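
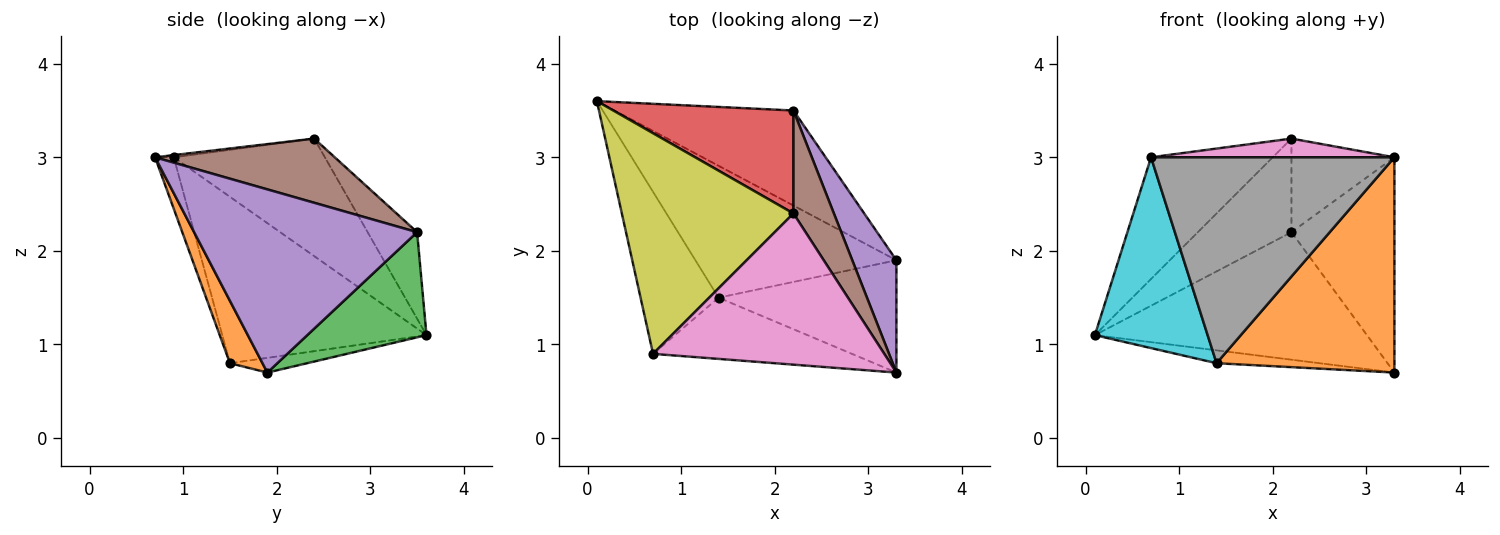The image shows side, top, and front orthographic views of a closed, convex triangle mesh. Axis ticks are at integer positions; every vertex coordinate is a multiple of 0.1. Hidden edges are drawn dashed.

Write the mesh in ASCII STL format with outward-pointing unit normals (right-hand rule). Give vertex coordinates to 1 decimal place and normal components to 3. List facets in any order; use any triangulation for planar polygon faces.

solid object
 facet normal -0.073 0.097 -0.993
  outer loop
   vertex 1.4 1.5 0.8
   vertex 0.1 3.6 1.1
   vertex 3.3 1.9 0.7
  endloop
 endfacet
 facet normal 0.160 -0.875 -0.457
  outer loop
   vertex 1.4 1.5 0.8
   vertex 3.3 1.9 0.7
   vertex 3.3 0.7 3.0
  endloop
 endfacet
 facet normal 0.331 0.756 -0.564
  outer loop
   vertex 2.2 3.5 2.2
   vertex 3.3 1.9 0.7
   vertex 0.1 3.6 1.1
  endloop
 endfacet
 facet normal -0.335 0.634 0.697
  outer loop
   vertex 2.2 3.5 2.2
   vertex 0.1 3.6 1.1
   vertex 2.2 2.4 3.2
  endloop
 endfacet
 facet normal 0.887 0.409 0.214
  outer loop
   vertex 2.2 3.5 2.2
   vertex 3.3 0.7 3.0
   vertex 3.3 1.9 0.7
  endloop
 endfacet
 facet normal 0.761 0.436 0.480
  outer loop
   vertex 2.2 3.5 2.2
   vertex 2.2 2.4 3.2
   vertex 3.3 0.7 3.0
  endloop
 endfacet
 facet normal -0.009 -0.123 0.992
  outer loop
   vertex 0.7 0.9 3.0
   vertex 3.3 0.7 3.0
   vertex 2.2 2.4 3.2
  endloop
 endfacet
 facet normal -0.074 -0.956 -0.284
  outer loop
   vertex 0.7 0.9 3.0
   vertex 1.4 1.5 0.8
   vertex 3.3 0.7 3.0
  endloop
 endfacet
 facet normal -0.514 0.414 0.751
  outer loop
   vertex 0.7 0.9 3.0
   vertex 2.2 2.4 3.2
   vertex 0.1 3.6 1.1
  endloop
 endfacet
 facet normal -0.810 -0.447 -0.380
  outer loop
   vertex 0.7 0.9 3.0
   vertex 0.1 3.6 1.1
   vertex 1.4 1.5 0.8
  endloop
 endfacet
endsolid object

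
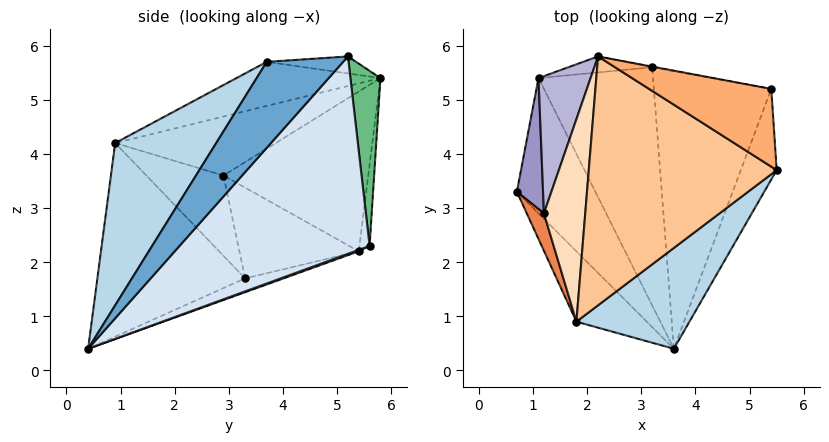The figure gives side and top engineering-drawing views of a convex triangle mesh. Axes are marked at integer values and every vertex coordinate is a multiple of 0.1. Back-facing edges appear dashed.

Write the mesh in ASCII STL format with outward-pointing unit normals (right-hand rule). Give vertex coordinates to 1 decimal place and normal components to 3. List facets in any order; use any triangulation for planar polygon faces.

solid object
 facet normal 0.919 0.087 -0.384
  outer loop
   vertex 5.4 5.2 5.8
   vertex 5.5 3.7 5.7
   vertex 3.6 0.4 0.4
  endloop
 endfacet
 facet normal -0.739 -0.618 -0.269
  outer loop
   vertex 1.8 0.9 4.2
   vertex 0.7 3.3 1.7
   vertex 3.6 0.4 0.4
  endloop
 endfacet
 facet normal 0.479 -0.812 0.334
  outer loop
   vertex 1.8 0.9 4.2
   vertex 3.6 0.4 0.4
   vertex 5.5 3.7 5.7
  endloop
 endfacet
 facet normal 0.833 0.245 -0.496
  outer loop
   vertex 3.2 5.6 2.3
   vertex 5.4 5.2 5.8
   vertex 3.6 0.4 0.4
  endloop
 endfacet
 facet normal -0.953 -0.225 0.203
  outer loop
   vertex 1.2 2.9 3.6
   vertex 0.7 3.3 1.7
   vertex 1.8 0.9 4.2
  endloop
 endfacet
 facet normal -0.138 -0.075 0.988
  outer loop
   vertex 2.2 5.8 5.4
   vertex 5.5 3.7 5.7
   vertex 5.4 5.2 5.8
  endloop
 endfacet
 facet normal -0.223 -0.215 0.951
  outer loop
   vertex 2.2 5.8 5.4
   vertex 1.8 0.9 4.2
   vertex 5.5 3.7 5.7
  endloop
 endfacet
 facet normal -0.817 -0.073 0.572
  outer loop
   vertex 2.2 5.8 5.4
   vertex 1.2 2.9 3.6
   vertex 1.8 0.9 4.2
  endloop
 endfacet
 facet normal 0.185 0.983 -0.004
  outer loop
   vertex 2.2 5.8 5.4
   vertex 5.4 5.2 5.8
   vertex 3.2 5.6 2.3
  endloop
 endfacet
 facet normal -0.168 0.258 -0.951
  outer loop
   vertex 1.1 5.4 2.2
   vertex 3.6 0.4 0.4
   vertex 0.7 3.3 1.7
  endloop
 endfacet
 facet normal 0.012 0.344 -0.939
  outer loop
   vertex 1.1 5.4 2.2
   vertex 3.2 5.6 2.3
   vertex 3.6 0.4 0.4
  endloop
 endfacet
 facet normal -0.090 0.992 -0.093
  outer loop
   vertex 1.1 5.4 2.2
   vertex 2.2 5.8 5.4
   vertex 3.2 5.6 2.3
  endloop
 endfacet
 facet normal -0.954 0.116 0.276
  outer loop
   vertex 1.1 5.4 2.2
   vertex 0.7 3.3 1.7
   vertex 1.2 2.9 3.6
  endloop
 endfacet
 facet normal -0.942 0.134 0.307
  outer loop
   vertex 1.1 5.4 2.2
   vertex 1.2 2.9 3.6
   vertex 2.2 5.8 5.4
  endloop
 endfacet
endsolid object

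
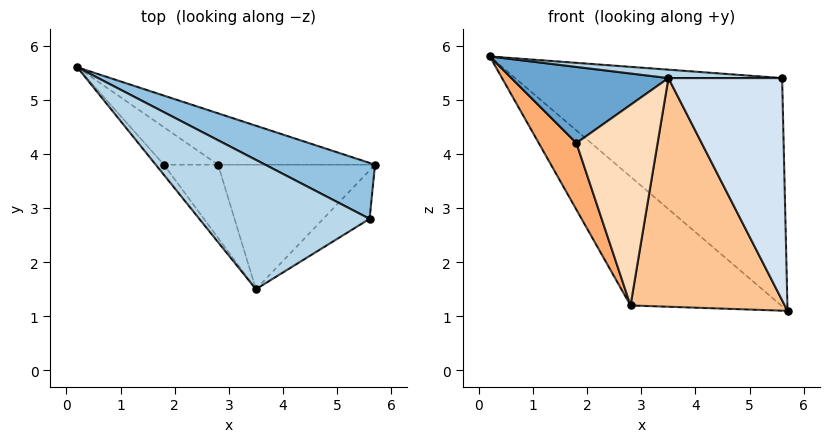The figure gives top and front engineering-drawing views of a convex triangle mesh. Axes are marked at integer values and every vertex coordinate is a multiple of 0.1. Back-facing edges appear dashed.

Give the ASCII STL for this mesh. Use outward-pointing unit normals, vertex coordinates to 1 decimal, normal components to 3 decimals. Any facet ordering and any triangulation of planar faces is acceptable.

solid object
 facet normal -0.780 -0.620 -0.083
  outer loop
   vertex 1.8 3.8 4.2
   vertex 3.5 1.5 5.4
   vertex 0.2 5.6 5.8
  endloop
 endfacet
 facet normal 0.462 0.861 0.211
  outer loop
   vertex 5.6 2.8 5.4
   vertex 5.7 3.8 1.1
   vertex 0.2 5.6 5.8
  endloop
 endfacet
 facet normal 0.040 -0.065 0.997
  outer loop
   vertex 5.6 2.8 5.4
   vertex 0.2 5.6 5.8
   vertex 3.5 1.5 5.4
  endloop
 endfacet
 facet normal 0.518 -0.836 -0.182
  outer loop
   vertex 5.6 2.8 5.4
   vertex 3.5 1.5 5.4
   vertex 5.7 3.8 1.1
  endloop
 endfacet
 facet normal -0.013 0.929 -0.371
  outer loop
   vertex 2.8 3.8 1.2
   vertex 0.2 5.6 5.8
   vertex 5.7 3.8 1.1
  endloop
 endfacet
 facet normal -0.827 -0.490 -0.276
  outer loop
   vertex 2.8 3.8 1.2
   vertex 1.8 3.8 4.2
   vertex 0.2 5.6 5.8
  endloop
 endfacet
 facet normal -0.016 -0.878 -0.478
  outer loop
   vertex 2.8 3.8 1.2
   vertex 5.7 3.8 1.1
   vertex 3.5 1.5 5.4
  endloop
 endfacet
 facet normal -0.717 -0.655 -0.239
  outer loop
   vertex 2.8 3.8 1.2
   vertex 3.5 1.5 5.4
   vertex 1.8 3.8 4.2
  endloop
 endfacet
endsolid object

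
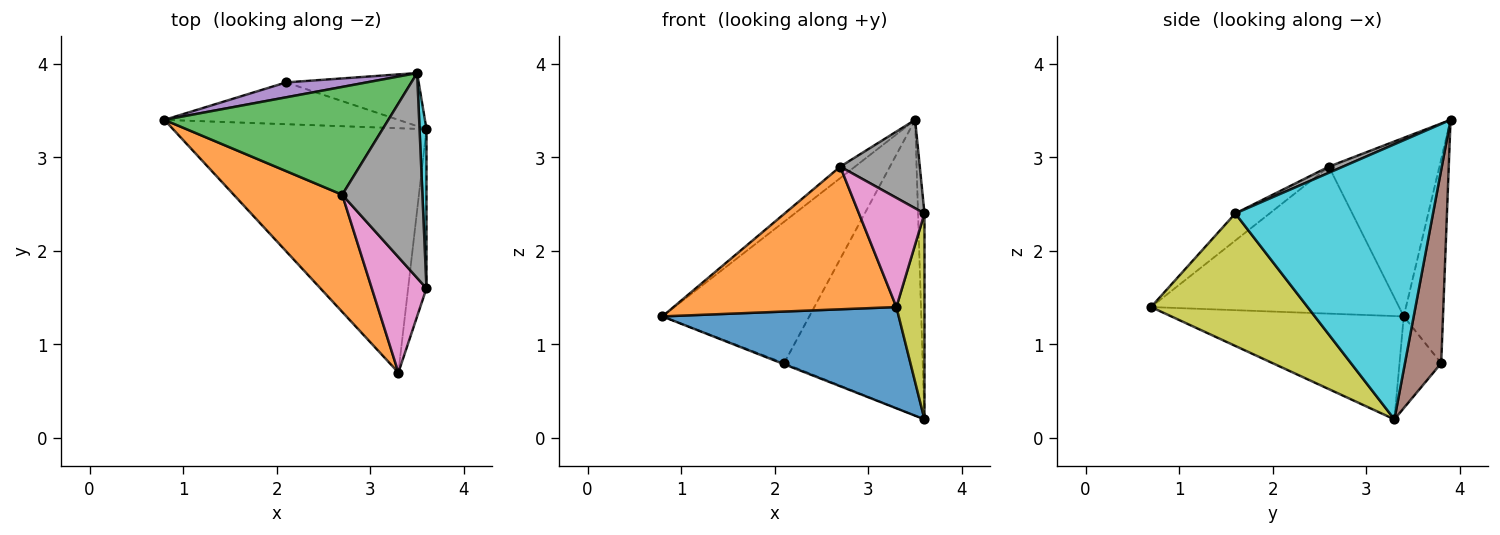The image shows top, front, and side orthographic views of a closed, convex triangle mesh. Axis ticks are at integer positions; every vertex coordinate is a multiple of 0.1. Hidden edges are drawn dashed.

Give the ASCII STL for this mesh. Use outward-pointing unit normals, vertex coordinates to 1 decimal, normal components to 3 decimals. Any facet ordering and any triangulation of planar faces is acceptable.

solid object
 facet normal -0.352 -0.358 -0.865
  outer loop
   vertex 3.3 0.7 1.4
   vertex 0.8 3.4 1.3
   vertex 3.6 3.3 0.2
  endloop
 endfacet
 facet normal -0.652 -0.586 0.481
  outer loop
   vertex 2.7 2.6 2.9
   vertex 0.8 3.4 1.3
   vertex 3.3 0.7 1.4
  endloop
 endfacet
 facet normal -0.621 0.083 0.779
  outer loop
   vertex 2.7 2.6 2.9
   vertex 3.5 3.9 3.4
   vertex 0.8 3.4 1.3
  endloop
 endfacet
 facet normal -0.365 0.022 -0.931
  outer loop
   vertex 2.1 3.8 0.8
   vertex 3.6 3.3 0.2
   vertex 0.8 3.4 1.3
  endloop
 endfacet
 facet normal -0.257 0.961 0.101
  outer loop
   vertex 2.1 3.8 0.8
   vertex 0.8 3.4 1.3
   vertex 3.5 3.9 3.4
  endloop
 endfacet
 facet normal 0.249 0.953 -0.171
  outer loop
   vertex 2.1 3.8 0.8
   vertex 3.5 3.9 3.4
   vertex 3.6 3.3 0.2
  endloop
 endfacet
 facet normal -0.339 -0.647 0.684
  outer loop
   vertex 3.6 1.6 2.4
   vertex 2.7 2.6 2.9
   vertex 3.3 0.7 1.4
  endloop
 endfacet
 facet normal 0.070 -0.395 0.916
  outer loop
   vertex 3.6 1.6 2.4
   vertex 3.5 3.9 3.4
   vertex 2.7 2.6 2.9
  endloop
 endfacet
 facet normal 0.975 -0.175 -0.135
  outer loop
   vertex 3.6 1.6 2.4
   vertex 3.3 0.7 1.4
   vertex 3.6 3.3 0.2
  endloop
 endfacet
 facet normal 0.999 0.033 0.025
  outer loop
   vertex 3.6 1.6 2.4
   vertex 3.6 3.3 0.2
   vertex 3.5 3.9 3.4
  endloop
 endfacet
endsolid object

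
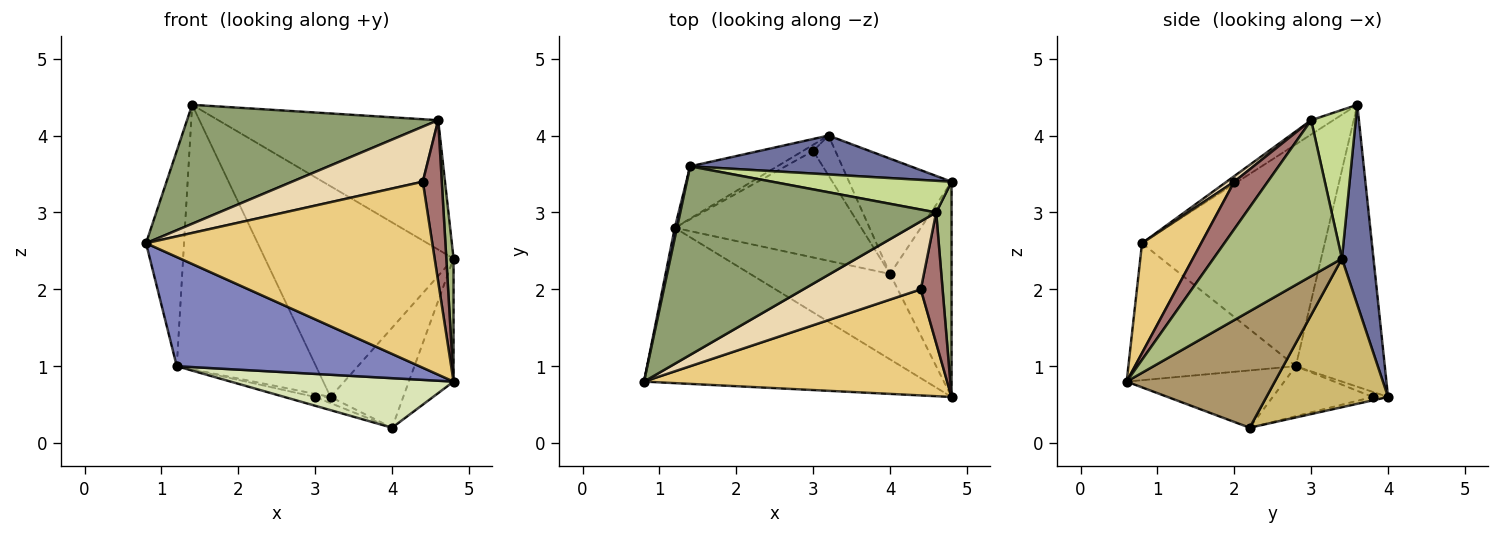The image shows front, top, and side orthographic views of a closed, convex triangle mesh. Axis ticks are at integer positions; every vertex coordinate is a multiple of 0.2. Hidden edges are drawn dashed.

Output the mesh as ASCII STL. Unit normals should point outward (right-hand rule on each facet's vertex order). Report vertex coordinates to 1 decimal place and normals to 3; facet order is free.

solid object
 facet normal 0.162 0.970 0.179
  outer loop
   vertex 4.8 3.4 2.4
   vertex 3.2 4.0 0.6
   vertex 1.4 3.6 4.4
  endloop
 endfacet
 facet normal -0.369 -0.535 -0.760
  outer loop
   vertex 1.2 2.8 1.0
   vertex 4.8 0.6 0.8
   vertex 0.8 0.8 2.6
  endloop
 endfacet
 facet normal -0.979 0.204 0.010
  outer loop
   vertex 1.2 2.8 1.0
   vertex 0.8 0.8 2.6
   vertex 1.4 3.6 4.4
  endloop
 endfacet
 facet normal -0.531 0.831 -0.164
  outer loop
   vertex 1.2 2.8 1.0
   vertex 1.4 3.6 4.4
   vertex 3.2 4.0 0.6
  endloop
 endfacet
 facet normal -0.047 -0.533 0.845
  outer loop
   vertex 4.6 3.0 4.2
   vertex 1.4 3.6 4.4
   vertex 0.8 0.8 2.6
  endloop
 endfacet
 facet normal 0.994 -0.056 0.098
  outer loop
   vertex 4.6 3.0 4.2
   vertex 4.8 0.6 0.8
   vertex 4.8 3.4 2.4
  endloop
 endfacet
 facet normal 0.193 0.953 0.233
  outer loop
   vertex 4.6 3.0 4.2
   vertex 4.8 3.4 2.4
   vertex 1.4 3.6 4.4
  endloop
 endfacet
 facet normal -0.334 -0.473 -0.815
  outer loop
   vertex 4.0 2.2 0.2
   vertex 4.8 0.6 0.8
   vertex 1.2 2.8 1.0
  endloop
 endfacet
 facet normal 0.854 0.258 -0.451
  outer loop
   vertex 4.0 2.2 0.2
   vertex 4.8 3.4 2.4
   vertex 4.8 0.6 0.8
  endloop
 endfacet
 facet normal 0.739 0.441 -0.509
  outer loop
   vertex 4.0 2.2 0.2
   vertex 3.2 4.0 0.6
   vertex 4.8 3.4 2.4
  endloop
 endfacet
 facet normal 0.177 -0.855 0.488
  outer loop
   vertex 4.4 2.0 3.4
   vertex 0.8 0.8 2.6
   vertex 4.8 0.6 0.8
  endloop
 endfacet
 facet normal 0.037 -0.629 0.777
  outer loop
   vertex 4.4 2.0 3.4
   vertex 4.6 3.0 4.2
   vertex 0.8 0.8 2.6
  endloop
 endfacet
 facet normal 0.808 -0.458 0.371
  outer loop
   vertex 4.4 2.0 3.4
   vertex 4.8 0.6 0.8
   vertex 4.6 3.0 4.2
  endloop
 endfacet
 facet normal -0.408 0.408 -0.816
  outer loop
   vertex 3.0 3.8 0.6
   vertex 1.2 2.8 1.0
   vertex 3.2 4.0 0.6
  endloop
 endfacet
 facet normal -0.150 0.150 -0.977
  outer loop
   vertex 3.0 3.8 0.6
   vertex 3.2 4.0 0.6
   vertex 4.0 2.2 0.2
  endloop
 endfacet
 facet normal -0.258 0.079 -0.963
  outer loop
   vertex 3.0 3.8 0.6
   vertex 4.0 2.2 0.2
   vertex 1.2 2.8 1.0
  endloop
 endfacet
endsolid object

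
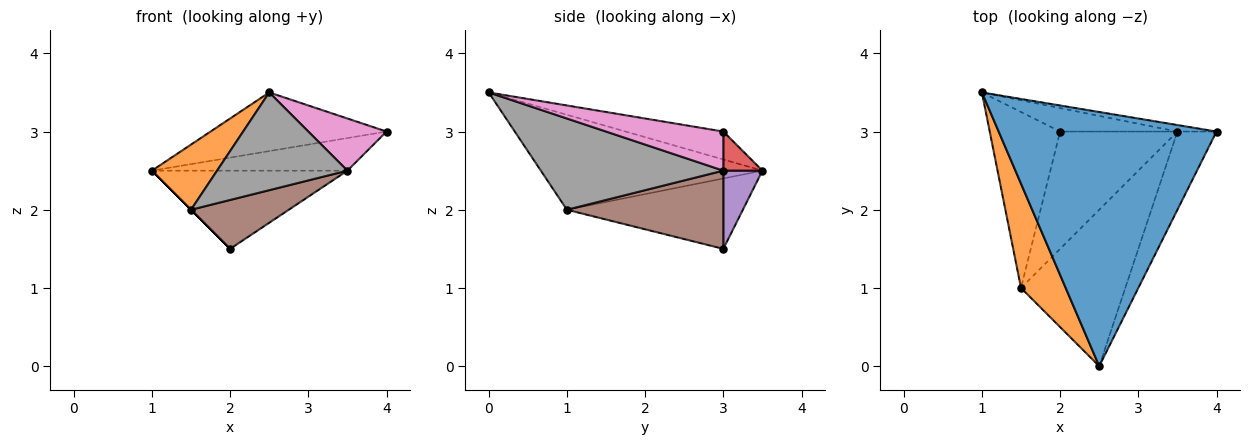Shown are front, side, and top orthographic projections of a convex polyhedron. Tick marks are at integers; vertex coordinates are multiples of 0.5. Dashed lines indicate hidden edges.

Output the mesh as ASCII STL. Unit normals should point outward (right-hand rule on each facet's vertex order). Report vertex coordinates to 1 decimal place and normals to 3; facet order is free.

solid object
 facet normal -0.124 0.223 0.967
  outer loop
   vertex 2.5 0.0 3.5
   vertex 4.0 3.0 3.0
   vertex 1.0 3.5 2.5
  endloop
 endfacet
 facet normal -0.874 -0.257 0.411
  outer loop
   vertex 1.5 1.0 2.0
   vertex 2.5 0.0 3.5
   vertex 1.0 3.5 2.5
  endloop
 endfacet
 facet normal -0.707 0.000 -0.707
  outer loop
   vertex 1.5 1.0 2.0
   vertex 1.0 3.5 2.5
   vertex 2.0 3.0 1.5
  endloop
 endfacet
 facet normal 0.192 0.962 -0.192
  outer loop
   vertex 3.5 3.0 2.5
   vertex 1.0 3.5 2.5
   vertex 4.0 3.0 3.0
  endloop
 endfacet
 facet normal 0.188 0.941 -0.282
  outer loop
   vertex 3.5 3.0 2.5
   vertex 2.0 3.0 1.5
   vertex 1.0 3.5 2.5
  endloop
 endfacet
 facet normal 0.524 -0.328 -0.786
  outer loop
   vertex 3.5 3.0 2.5
   vertex 1.5 1.0 2.0
   vertex 2.0 3.0 1.5
  endloop
 endfacet
 facet normal 0.640 -0.426 -0.640
  outer loop
   vertex 3.5 3.0 2.5
   vertex 4.0 3.0 3.0
   vertex 2.5 0.0 3.5
  endloop
 endfacet
 facet normal 0.596 -0.426 -0.681
  outer loop
   vertex 3.5 3.0 2.5
   vertex 2.5 0.0 3.5
   vertex 1.5 1.0 2.0
  endloop
 endfacet
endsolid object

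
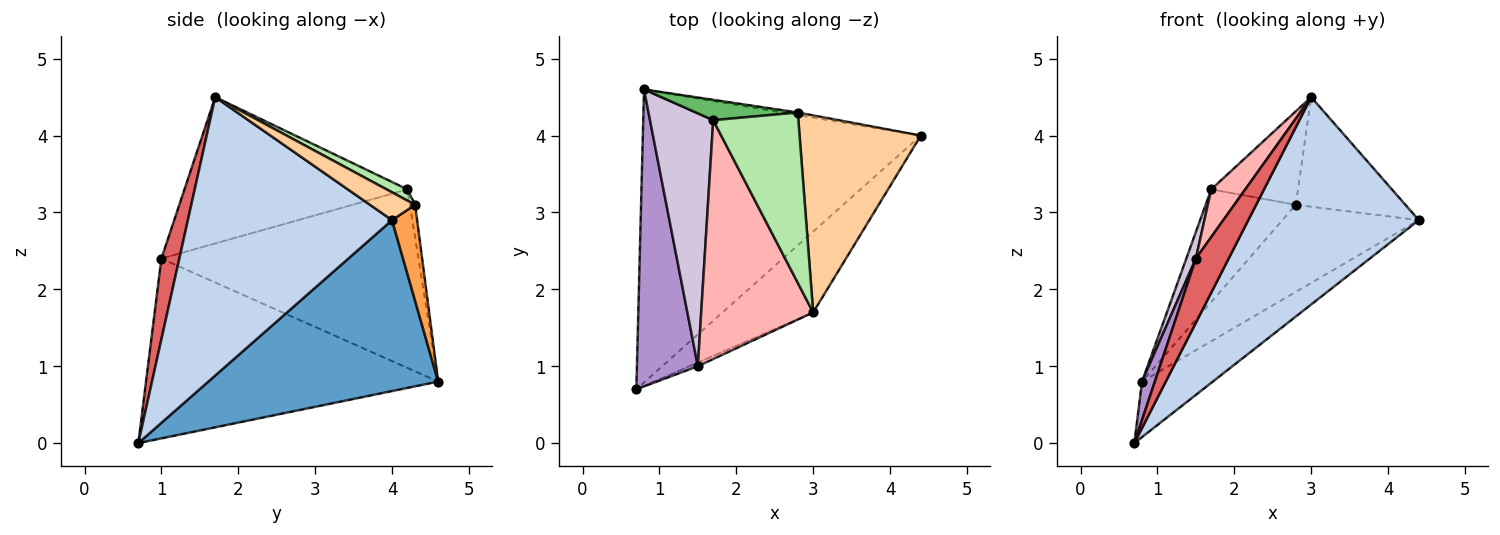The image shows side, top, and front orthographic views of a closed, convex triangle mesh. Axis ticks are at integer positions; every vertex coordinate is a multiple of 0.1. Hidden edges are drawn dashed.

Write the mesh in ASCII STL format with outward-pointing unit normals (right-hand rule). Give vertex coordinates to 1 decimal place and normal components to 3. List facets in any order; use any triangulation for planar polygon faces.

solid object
 facet normal 0.517 0.159 -0.841
  outer loop
   vertex 0.8 4.6 0.8
   vertex 4.4 4.0 2.9
   vertex 0.7 0.7 0.0
  endloop
 endfacet
 facet normal 0.745 -0.622 -0.242
  outer loop
   vertex 3.0 1.7 4.5
   vertex 0.7 0.7 0.0
   vertex 4.4 4.0 2.9
  endloop
 endfacet
 facet normal 0.181 0.983 -0.029
  outer loop
   vertex 2.8 4.3 3.1
   vertex 4.4 4.0 2.9
   vertex 0.8 4.6 0.8
  endloop
 endfacet
 facet normal 0.196 0.477 0.857
  outer loop
   vertex 2.8 4.3 3.1
   vertex 3.0 1.7 4.5
   vertex 4.4 4.0 2.9
  endloop
 endfacet
 facet normal -0.057 0.982 0.178
  outer loop
   vertex 1.7 4.2 3.3
   vertex 2.8 4.3 3.1
   vertex 0.8 4.6 0.8
  endloop
 endfacet
 facet normal 0.115 0.478 0.871
  outer loop
   vertex 1.7 4.2 3.3
   vertex 3.0 1.7 4.5
   vertex 2.8 4.3 3.1
  endloop
 endfacet
 facet normal 0.479 -0.876 -0.050
  outer loop
   vertex 1.5 1.0 2.4
   vertex 0.7 0.7 0.0
   vertex 3.0 1.7 4.5
  endloop
 endfacet
 facet normal -0.788 -0.120 0.603
  outer loop
   vertex 1.5 1.0 2.4
   vertex 3.0 1.7 4.5
   vertex 1.7 4.2 3.3
  endloop
 endfacet
 facet normal -0.946 -0.042 0.321
  outer loop
   vertex 1.5 1.0 2.4
   vertex 0.8 4.6 0.8
   vertex 0.7 0.7 0.0
  endloop
 endfacet
 facet normal -0.942 -0.035 0.334
  outer loop
   vertex 1.5 1.0 2.4
   vertex 1.7 4.2 3.3
   vertex 0.8 4.6 0.8
  endloop
 endfacet
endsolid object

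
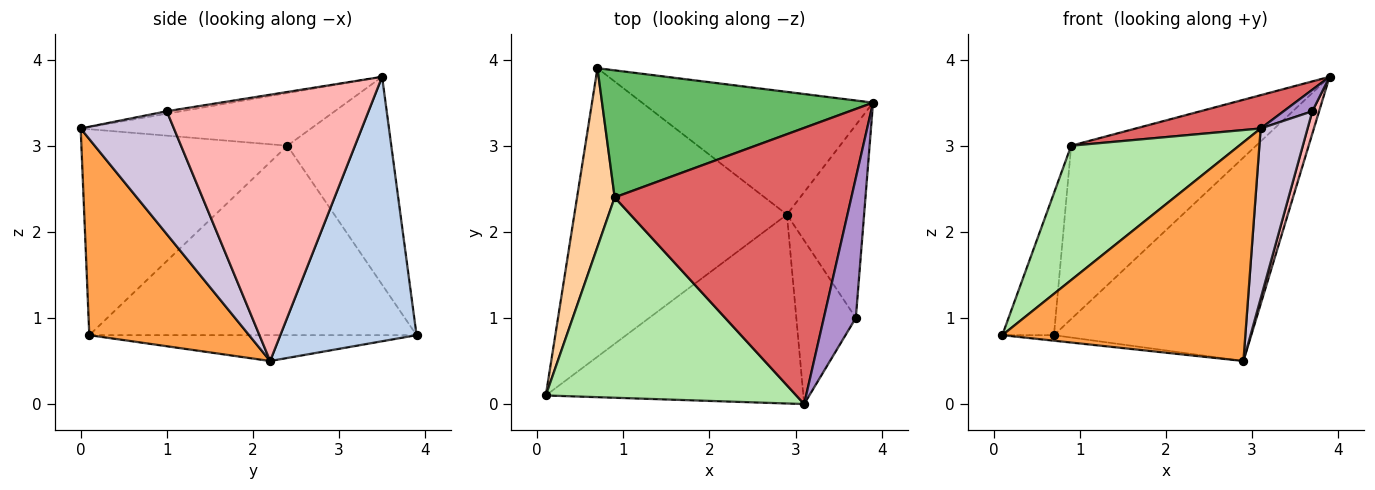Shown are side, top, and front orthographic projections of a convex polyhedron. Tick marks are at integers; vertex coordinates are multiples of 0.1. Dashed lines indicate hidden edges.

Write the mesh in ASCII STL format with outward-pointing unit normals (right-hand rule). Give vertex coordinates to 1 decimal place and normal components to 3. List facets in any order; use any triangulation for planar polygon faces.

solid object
 facet normal -0.121 0.019 -0.993
  outer loop
   vertex 2.9 2.2 0.5
   vertex 0.1 0.1 0.8
   vertex 0.7 3.9 0.8
  endloop
 endfacet
 facet normal 0.509 0.737 -0.445
  outer loop
   vertex 2.9 2.2 0.5
   vertex 0.7 3.9 0.8
   vertex 3.9 3.5 3.8
  endloop
 endfacet
 facet normal 0.446 -0.678 -0.585
  outer loop
   vertex 3.1 0.0 3.2
   vertex 0.1 0.1 0.8
   vertex 2.9 2.2 0.5
  endloop
 endfacet
 facet normal -0.969 0.153 0.192
  outer loop
   vertex 0.9 2.4 3.0
   vertex 0.7 3.9 0.8
   vertex 0.1 0.1 0.8
  endloop
 endfacet
 facet normal -0.413 0.735 0.538
  outer loop
   vertex 0.9 2.4 3.0
   vertex 3.9 3.5 3.8
   vertex 0.7 3.9 0.8
  endloop
 endfacet
 facet normal -0.564 -0.460 0.686
  outer loop
   vertex 0.9 2.4 3.0
   vertex 0.1 0.1 0.8
   vertex 3.1 0.0 3.2
  endloop
 endfacet
 facet normal -0.216 -0.117 0.969
  outer loop
   vertex 0.9 2.4 3.0
   vertex 3.1 0.0 3.2
   vertex 3.9 3.5 3.8
  endloop
 endfacet
 facet normal 0.960 -0.032 -0.278
  outer loop
   vertex 3.7 1.0 3.4
   vertex 2.9 2.2 0.5
   vertex 3.9 3.5 3.8
  endloop
 endfacet
 facet normal -0.076 -0.152 0.986
  outer loop
   vertex 3.7 1.0 3.4
   vertex 3.9 3.5 3.8
   vertex 3.1 0.0 3.2
  endloop
 endfacet
 facet normal 0.820 -0.413 -0.397
  outer loop
   vertex 3.7 1.0 3.4
   vertex 3.1 0.0 3.2
   vertex 2.9 2.2 0.5
  endloop
 endfacet
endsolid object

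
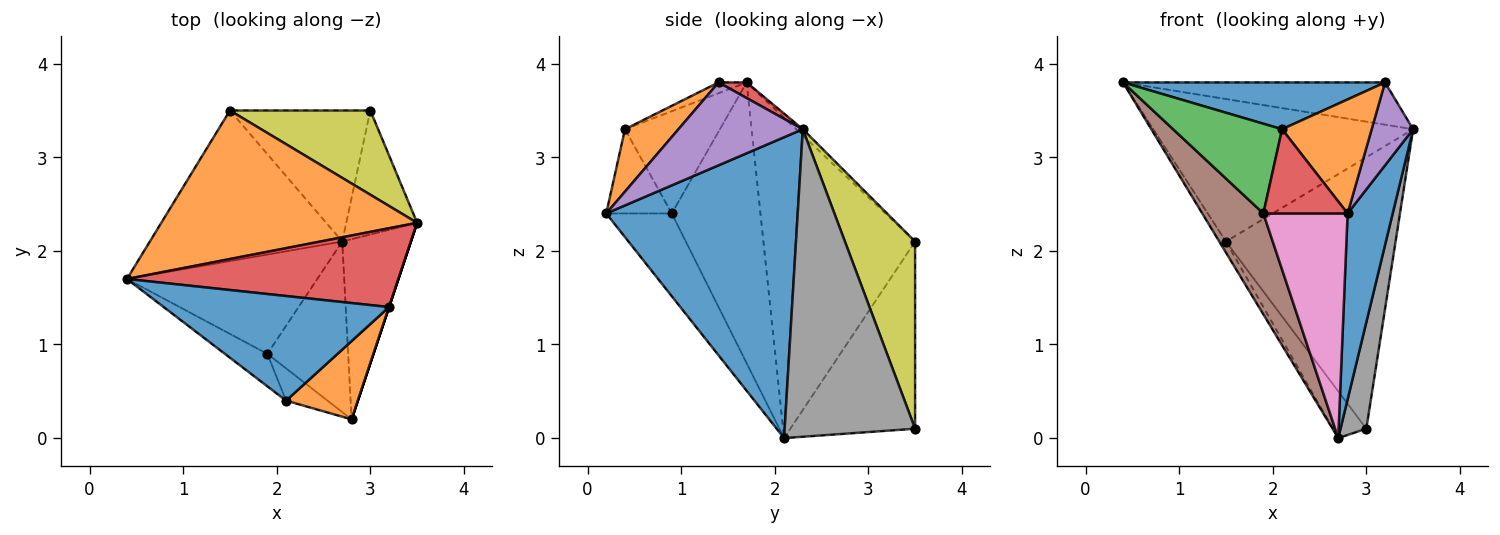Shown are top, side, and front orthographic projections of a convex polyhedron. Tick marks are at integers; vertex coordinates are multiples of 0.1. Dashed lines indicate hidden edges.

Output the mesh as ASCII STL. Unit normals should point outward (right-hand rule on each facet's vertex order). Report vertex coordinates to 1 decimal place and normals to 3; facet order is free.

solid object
 facet normal 0.950 -0.224 -0.217
  outer loop
   vertex 2.7 2.1 0.0
   vertex 3.5 2.3 3.3
   vertex 2.8 0.2 2.4
  endloop
 endfacet
 facet normal -0.018 0.692 0.722
  outer loop
   vertex 1.5 3.5 2.1
   vertex 0.4 1.7 3.8
   vertex 3.5 2.3 3.3
  endloop
 endfacet
 facet normal -0.857 0.038 -0.515
  outer loop
   vertex 1.5 3.5 2.1
   vertex 2.7 2.1 0.0
   vertex 0.4 1.7 3.8
  endloop
 endfacet
 facet normal 0.051 0.472 0.880
  outer loop
   vertex 3.2 1.4 3.8
   vertex 3.5 2.3 3.3
   vertex 0.4 1.7 3.8
  endloop
 endfacet
 facet normal 0.949 -0.316 0.000
  outer loop
   vertex 3.2 1.4 3.8
   vertex 2.8 0.2 2.4
   vertex 3.5 2.3 3.3
  endloop
 endfacet
 facet normal -0.719 -0.495 -0.487
  outer loop
   vertex 1.9 0.9 2.4
   vertex 0.4 1.7 3.8
   vertex 2.7 2.1 0.0
  endloop
 endfacet
 facet normal -0.527 -0.677 -0.514
  outer loop
   vertex 1.9 0.9 2.4
   vertex 2.7 2.1 0.0
   vertex 2.8 0.2 2.4
  endloop
 endfacet
 facet normal 0.957 -0.189 -0.220
  outer loop
   vertex 3.0 3.5 0.1
   vertex 3.5 2.3 3.3
   vertex 2.7 2.1 0.0
  endloop
 endfacet
 facet normal 0.368 0.888 0.276
  outer loop
   vertex 3.0 3.5 0.1
   vertex 1.5 3.5 2.1
   vertex 3.5 2.3 3.3
  endloop
 endfacet
 facet normal -0.782 0.210 -0.587
  outer loop
   vertex 3.0 3.5 0.1
   vertex 2.7 2.1 0.0
   vertex 1.5 3.5 2.1
  endloop
 endfacet
 facet normal -0.044 -0.408 0.912
  outer loop
   vertex 2.1 0.4 3.3
   vertex 3.2 1.4 3.8
   vertex 0.4 1.7 3.8
  endloop
 endfacet
 facet normal 0.442 -0.740 0.508
  outer loop
   vertex 2.1 0.4 3.3
   vertex 2.8 0.2 2.4
   vertex 3.2 1.4 3.8
  endloop
 endfacet
 facet normal -0.634 -0.727 -0.263
  outer loop
   vertex 2.1 0.4 3.3
   vertex 0.4 1.7 3.8
   vertex 1.9 0.9 2.4
  endloop
 endfacet
 facet normal -0.588 -0.756 -0.289
  outer loop
   vertex 2.1 0.4 3.3
   vertex 1.9 0.9 2.4
   vertex 2.8 0.2 2.4
  endloop
 endfacet
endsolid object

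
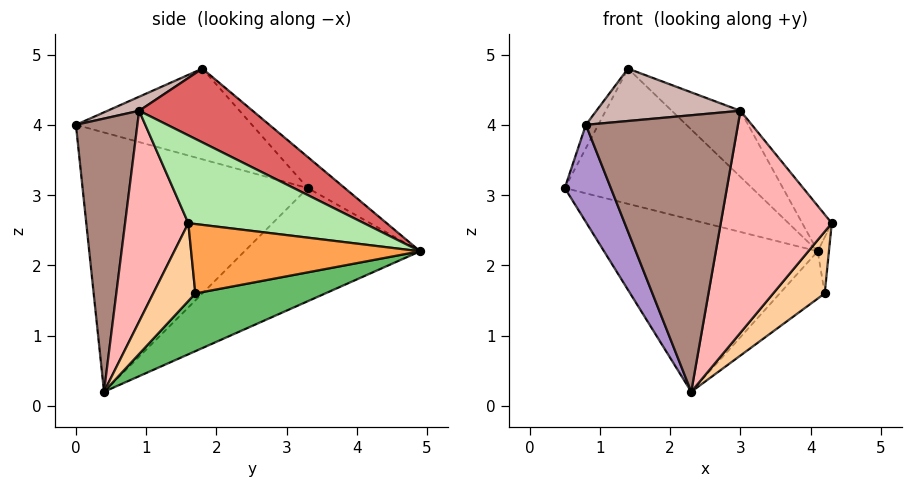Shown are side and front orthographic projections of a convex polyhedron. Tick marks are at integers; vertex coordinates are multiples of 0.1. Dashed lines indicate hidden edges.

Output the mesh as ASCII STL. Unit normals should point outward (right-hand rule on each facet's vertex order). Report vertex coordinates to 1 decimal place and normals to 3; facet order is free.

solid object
 facet normal -0.413 0.503 -0.759
  outer loop
   vertex 2.3 0.4 0.2
   vertex 0.5 3.3 3.1
   vertex 4.1 4.9 2.2
  endloop
 endfacet
 facet normal -0.139 0.705 0.696
  outer loop
   vertex 1.4 1.8 4.8
   vertex 4.1 4.9 2.2
   vertex 0.5 3.3 3.1
  endloop
 endfacet
 facet normal 0.994 0.049 -0.095
  outer loop
   vertex 4.2 1.7 1.6
   vertex 4.1 4.9 2.2
   vertex 4.3 1.6 2.6
  endloop
 endfacet
 facet normal 0.627 -0.766 -0.139
  outer loop
   vertex 4.2 1.7 1.6
   vertex 4.3 1.6 2.6
   vertex 2.3 0.4 0.2
  endloop
 endfacet
 facet normal 0.504 0.174 -0.846
  outer loop
   vertex 4.2 1.7 1.6
   vertex 2.3 0.4 0.2
   vertex 4.1 4.9 2.2
  endloop
 endfacet
 facet normal 0.743 0.125 0.658
  outer loop
   vertex 3.0 0.9 4.2
   vertex 4.3 1.6 2.6
   vertex 4.1 4.9 2.2
  endloop
 endfacet
 facet normal 0.473 0.286 0.833
  outer loop
   vertex 3.0 0.9 4.2
   vertex 4.1 4.9 2.2
   vertex 1.4 1.8 4.8
  endloop
 endfacet
 facet normal 0.495 -0.869 0.022
  outer loop
   vertex 3.0 0.9 4.2
   vertex 2.3 0.4 0.2
   vertex 4.3 1.6 2.6
  endloop
 endfacet
 facet normal -0.907 -0.185 -0.378
  outer loop
   vertex 0.8 0.0 4.0
   vertex 0.5 3.3 3.1
   vertex 2.3 0.4 0.2
  endloop
 endfacet
 facet normal -0.859 0.061 0.508
  outer loop
   vertex 0.8 0.0 4.0
   vertex 1.4 1.8 4.8
   vertex 0.5 3.3 3.1
  endloop
 endfacet
 facet normal 0.374 -0.926 0.050
  outer loop
   vertex 0.8 0.0 4.0
   vertex 2.3 0.4 0.2
   vertex 3.0 0.9 4.2
  endloop
 endfacet
 facet normal 0.094 -0.430 0.898
  outer loop
   vertex 0.8 0.0 4.0
   vertex 3.0 0.9 4.2
   vertex 1.4 1.8 4.8
  endloop
 endfacet
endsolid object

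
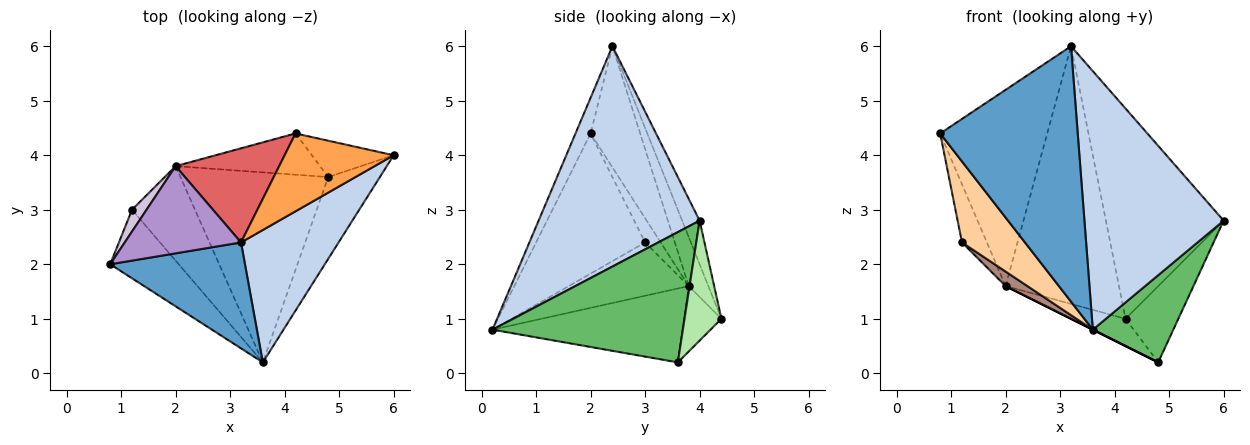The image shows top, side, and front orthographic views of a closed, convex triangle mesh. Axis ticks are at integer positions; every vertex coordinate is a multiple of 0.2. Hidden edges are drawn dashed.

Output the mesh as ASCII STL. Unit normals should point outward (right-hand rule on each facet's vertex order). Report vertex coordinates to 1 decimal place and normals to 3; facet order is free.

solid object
 facet normal -0.101 -0.919 0.381
  outer loop
   vertex 3.2 2.4 6.0
   vertex 0.8 2.0 4.4
   vertex 3.6 0.2 0.8
  endloop
 endfacet
 facet normal 0.717 -0.620 0.318
  outer loop
   vertex 3.2 2.4 6.0
   vertex 3.6 0.2 0.8
   vertex 6.0 4.0 2.8
  endloop
 endfacet
 facet normal -0.138 0.929 0.344
  outer loop
   vertex 3.2 2.4 6.0
   vertex 6.0 4.0 2.8
   vertex 4.2 4.4 1.0
  endloop
 endfacet
 facet normal -0.797 -0.461 -0.390
  outer loop
   vertex 1.2 3.0 2.4
   vertex 3.6 0.2 0.8
   vertex 0.8 2.0 4.4
  endloop
 endfacet
 facet normal 0.865 -0.366 -0.343
  outer loop
   vertex 4.8 3.6 0.2
   vertex 6.0 4.0 2.8
   vertex 3.6 0.2 0.8
  endloop
 endfacet
 facet normal 0.533 0.764 -0.364
  outer loop
   vertex 4.8 3.6 0.2
   vertex 4.2 4.4 1.0
   vertex 6.0 4.0 2.8
  endloop
 endfacet
 facet normal -0.160 0.927 0.339
  outer loop
   vertex 2.0 3.8 1.6
   vertex 3.2 2.4 6.0
   vertex 4.2 4.4 1.0
  endloop
 endfacet
 facet normal -0.353 0.515 -0.781
  outer loop
   vertex 2.0 3.8 1.6
   vertex 4.2 4.4 1.0
   vertex 4.8 3.6 0.2
  endloop
 endfacet
 facet normal -0.390 0.842 0.374
  outer loop
   vertex 2.0 3.8 1.6
   vertex 0.8 2.0 4.4
   vertex 3.2 2.4 6.0
  endloop
 endfacet
 facet normal -0.505 0.808 0.303
  outer loop
   vertex 2.0 3.8 1.6
   vertex 1.2 3.0 2.4
   vertex 0.8 2.0 4.4
  endloop
 endfacet
 facet normal -0.642 -0.117 -0.758
  outer loop
   vertex 2.0 3.8 1.6
   vertex 3.6 0.2 0.8
   vertex 1.2 3.0 2.4
  endloop
 endfacet
 facet normal -0.447 0.000 -0.894
  outer loop
   vertex 2.0 3.8 1.6
   vertex 4.8 3.6 0.2
   vertex 3.6 0.2 0.8
  endloop
 endfacet
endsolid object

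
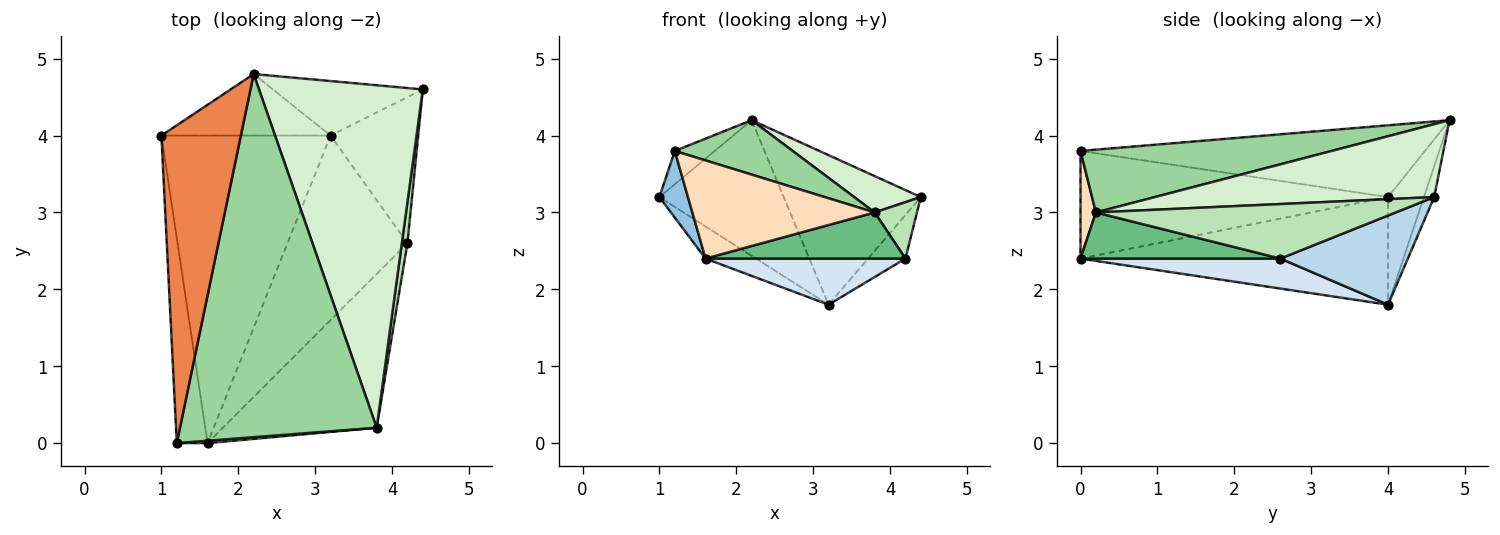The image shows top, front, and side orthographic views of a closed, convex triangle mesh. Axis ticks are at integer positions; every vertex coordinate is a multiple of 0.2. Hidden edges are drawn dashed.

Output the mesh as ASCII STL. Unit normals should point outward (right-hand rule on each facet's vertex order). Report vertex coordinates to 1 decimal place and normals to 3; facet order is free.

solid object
 facet normal -0.535 0.088 -0.840
  outer loop
   vertex 3.2 4.0 1.8
   vertex 1.6 0.0 2.4
   vertex 1.0 4.0 3.2
  endloop
 endfacet
 facet normal -0.958 -0.089 -0.274
  outer loop
   vertex 1.2 0.0 3.8
   vertex 1.0 4.0 3.2
   vertex 1.6 0.0 2.4
  endloop
 endfacet
 facet normal 0.698 0.205 -0.686
  outer loop
   vertex 4.2 2.6 2.4
   vertex 3.2 4.0 1.8
   vertex 4.4 4.6 3.2
  endloop
 endfacet
 facet normal 0.236 -0.236 -0.943
  outer loop
   vertex 4.2 2.6 2.4
   vertex 1.6 0.0 2.4
   vertex 3.2 4.0 1.8
  endloop
 endfacet
 facet normal -0.668 0.078 0.740
  outer loop
   vertex 2.2 4.8 4.2
   vertex 1.0 4.0 3.2
   vertex 1.2 0.0 3.8
  endloop
 endfacet
 facet normal -0.254 0.881 -0.400
  outer loop
   vertex 2.2 4.8 4.2
   vertex 3.2 4.0 1.8
   vertex 1.0 4.0 3.2
  endloop
 endfacet
 facet normal -0.070 0.937 -0.342
  outer loop
   vertex 2.2 4.8 4.2
   vertex 4.4 4.6 3.2
   vertex 3.2 4.0 1.8
  endloop
 endfacet
 facet normal 0.084 -0.996 0.024
  outer loop
   vertex 3.8 0.2 3.0
   vertex 1.2 0.0 3.8
   vertex 1.6 0.0 2.4
  endloop
 endfacet
 facet normal 0.276 -0.276 -0.921
  outer loop
   vertex 3.8 0.2 3.0
   vertex 1.6 0.0 2.4
   vertex 4.2 2.6 2.4
  endloop
 endfacet
 facet normal 0.301 -0.141 0.943
  outer loop
   vertex 3.8 0.2 3.0
   vertex 2.2 4.8 4.2
   vertex 1.2 0.0 3.8
  endloop
 endfacet
 facet normal 0.985 -0.139 0.101
  outer loop
   vertex 3.8 0.2 3.0
   vertex 4.2 2.6 2.4
   vertex 4.4 4.6 3.2
  endloop
 endfacet
 facet normal 0.405 -0.097 0.909
  outer loop
   vertex 3.8 0.2 3.0
   vertex 4.4 4.6 3.2
   vertex 2.2 4.8 4.2
  endloop
 endfacet
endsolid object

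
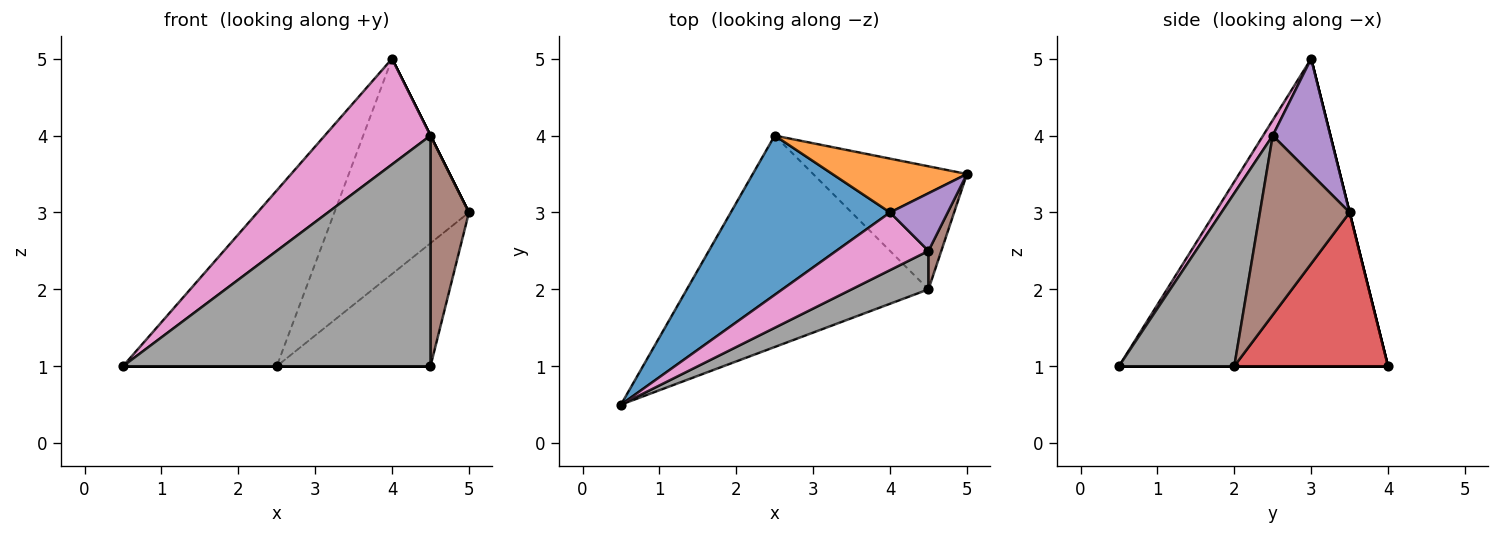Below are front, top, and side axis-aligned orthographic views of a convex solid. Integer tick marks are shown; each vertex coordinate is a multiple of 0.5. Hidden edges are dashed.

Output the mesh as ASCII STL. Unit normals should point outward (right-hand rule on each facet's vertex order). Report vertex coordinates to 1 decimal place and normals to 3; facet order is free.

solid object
 facet normal -0.792 0.453 0.410
  outer loop
   vertex 4.0 3.0 5.0
   vertex 2.5 4.0 1.0
   vertex 0.5 0.5 1.0
  endloop
 endfacet
 facet normal 0.000 0.970 0.243
  outer loop
   vertex 4.0 3.0 5.0
   vertex 5.0 3.5 3.0
   vertex 2.5 4.0 1.0
  endloop
 endfacet
 facet normal 0.000 0.000 -1.000
  outer loop
   vertex 4.5 2.0 1.0
   vertex 0.5 0.5 1.0
   vertex 2.5 4.0 1.0
  endloop
 endfacet
 facet normal 0.577 0.577 -0.577
  outer loop
   vertex 4.5 2.0 1.0
   vertex 2.5 4.0 1.0
   vertex 5.0 3.5 3.0
  endloop
 endfacet
 facet normal 0.894 0.000 0.447
  outer loop
   vertex 4.5 2.5 4.0
   vertex 5.0 3.5 3.0
   vertex 4.0 3.0 5.0
  endloop
 endfacet
 facet normal 0.917 -0.393 0.066
  outer loop
   vertex 4.5 2.5 4.0
   vertex 4.5 2.0 1.0
   vertex 5.0 3.5 3.0
  endloop
 endfacet
 facet normal 0.080 -0.875 0.477
  outer loop
   vertex 4.5 2.5 4.0
   vertex 4.0 3.0 5.0
   vertex 0.5 0.5 1.0
  endloop
 endfacet
 facet normal 0.347 -0.925 0.154
  outer loop
   vertex 4.5 2.5 4.0
   vertex 0.5 0.5 1.0
   vertex 4.5 2.0 1.0
  endloop
 endfacet
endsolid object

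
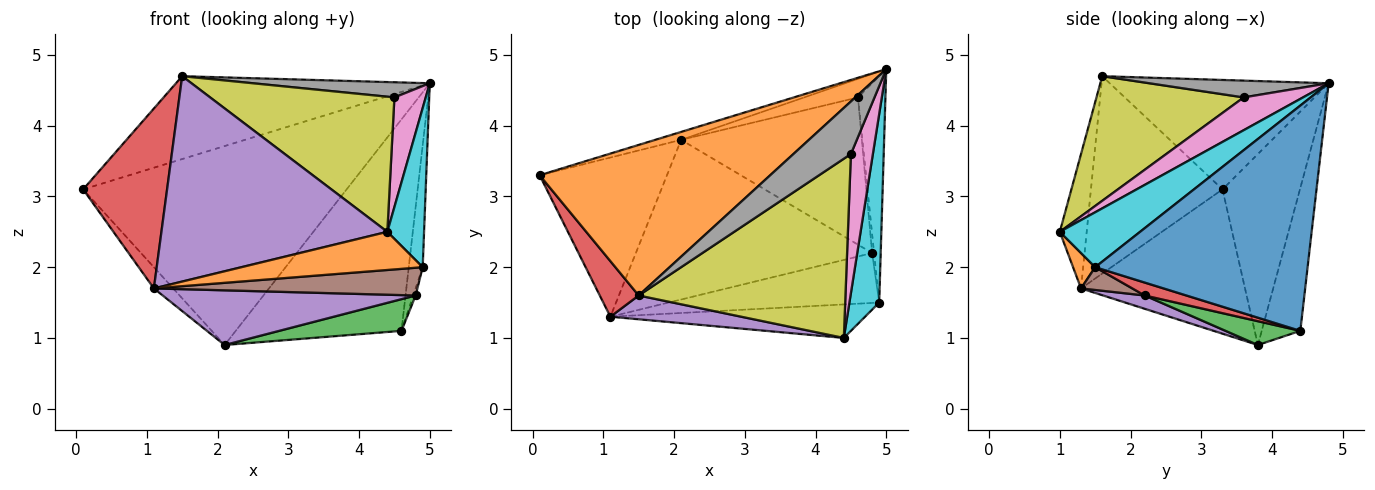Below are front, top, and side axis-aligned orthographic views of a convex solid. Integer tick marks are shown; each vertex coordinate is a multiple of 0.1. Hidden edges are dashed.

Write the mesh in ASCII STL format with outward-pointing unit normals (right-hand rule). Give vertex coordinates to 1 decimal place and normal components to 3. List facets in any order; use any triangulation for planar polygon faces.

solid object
 facet normal -0.282 0.959 -0.038
  outer loop
   vertex 2.1 3.8 0.9
   vertex 0.1 3.3 3.1
   vertex 5.0 4.8 4.6
  endloop
 endfacet
 facet normal -0.384 0.445 0.809
  outer loop
   vertex 1.5 1.6 4.7
   vertex 5.0 4.8 4.6
   vertex 0.1 3.3 3.1
  endloop
 endfacet
 facet normal -0.747 0.088 -0.659
  outer loop
   vertex 1.1 1.3 1.7
   vertex 0.1 3.3 3.1
   vertex 2.1 3.8 0.9
  endloop
 endfacet
 facet normal -0.832 -0.531 0.164
  outer loop
   vertex 1.1 1.3 1.7
   vertex 1.5 1.6 4.7
   vertex 0.1 3.3 3.1
  endloop
 endfacet
 facet normal -0.117 -0.986 0.114
  outer loop
   vertex 1.1 1.3 1.7
   vertex 4.4 1.0 2.5
   vertex 1.5 1.6 4.7
  endloop
 endfacet
 facet normal -0.226 0.970 -0.085
  outer loop
   vertex 4.6 4.4 1.1
   vertex 2.1 3.8 0.9
   vertex 5.0 4.8 4.6
  endloop
 endfacet
 facet normal 0.761 -0.402 0.510
  outer loop
   vertex 4.5 3.6 4.4
   vertex 4.4 1.0 2.5
   vertex 5.0 4.8 4.6
  endloop
 endfacet
 facet normal 0.270 -0.267 0.925
  outer loop
   vertex 4.5 3.6 4.4
   vertex 5.0 4.8 4.6
   vertex 1.5 1.6 4.7
  endloop
 endfacet
 facet normal 0.434 -0.542 0.720
  outer loop
   vertex 4.5 3.6 4.4
   vertex 1.5 1.6 4.7
   vertex 4.4 1.0 2.5
  endloop
 endfacet
 facet normal 0.816 -0.373 0.442
  outer loop
   vertex 4.9 1.5 2.0
   vertex 5.0 4.8 4.6
   vertex 4.4 1.0 2.5
  endloop
 endfacet
 facet normal 0.991 0.065 -0.121
  outer loop
   vertex 4.9 1.5 2.0
   vertex 4.6 4.4 1.1
   vertex 5.0 4.8 4.6
  endloop
 endfacet
 facet normal 0.091 -0.748 -0.657
  outer loop
   vertex 4.9 1.5 2.0
   vertex 4.4 1.0 2.5
   vertex 1.1 1.3 1.7
  endloop
 endfacet
 facet normal 0.128 -0.209 -0.970
  outer loop
   vertex 4.8 2.2 1.6
   vertex 2.1 3.8 0.9
   vertex 4.6 4.4 1.1
  endloop
 endfacet
 facet normal 0.987 0.056 -0.149
  outer loop
   vertex 4.8 2.2 1.6
   vertex 4.6 4.4 1.1
   vertex 4.9 1.5 2.0
  endloop
 endfacet
 facet normal 0.053 -0.324 -0.945
  outer loop
   vertex 4.8 2.2 1.6
   vertex 1.1 1.3 1.7
   vertex 2.1 3.8 0.9
  endloop
 endfacet
 facet normal 0.094 -0.484 -0.870
  outer loop
   vertex 4.8 2.2 1.6
   vertex 4.9 1.5 2.0
   vertex 1.1 1.3 1.7
  endloop
 endfacet
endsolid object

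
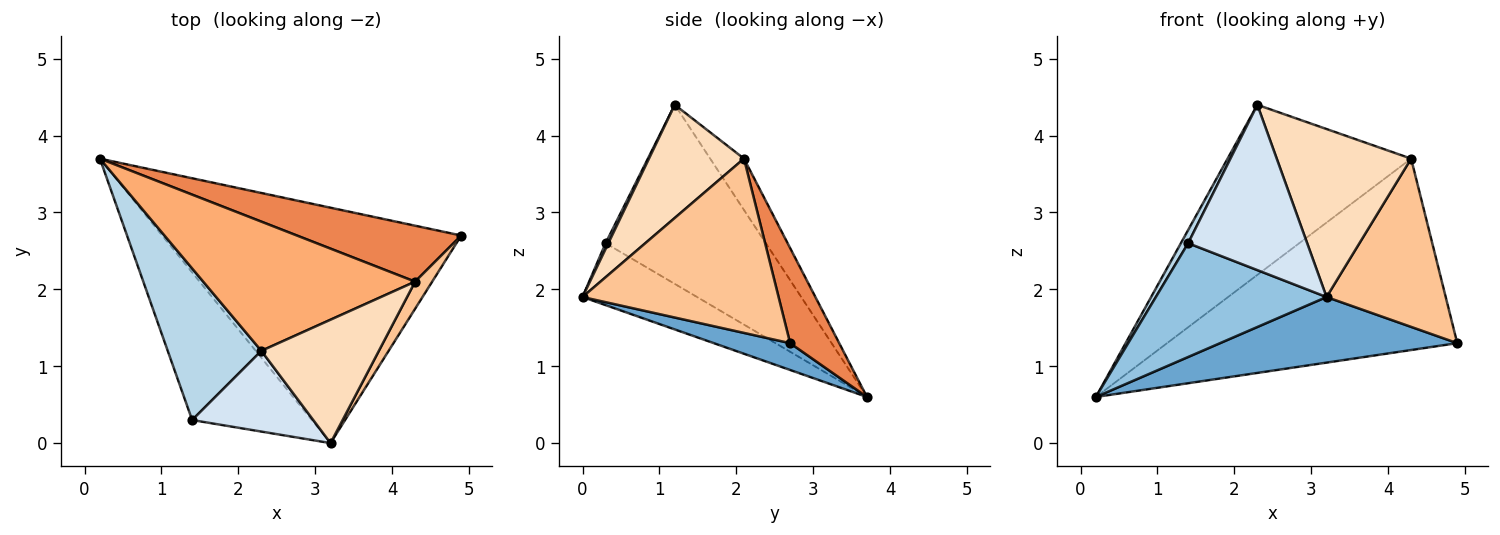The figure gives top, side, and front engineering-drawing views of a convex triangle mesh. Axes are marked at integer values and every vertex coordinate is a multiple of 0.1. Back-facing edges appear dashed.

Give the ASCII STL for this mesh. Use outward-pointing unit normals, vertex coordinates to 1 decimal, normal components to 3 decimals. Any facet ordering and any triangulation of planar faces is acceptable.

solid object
 facet normal 0.086 -0.267 -0.960
  outer loop
   vertex 3.2 0.0 1.9
   vertex 0.2 3.7 0.6
   vertex 4.9 2.7 1.3
  endloop
 endfacet
 facet normal -0.379 -0.565 -0.733
  outer loop
   vertex 1.4 0.3 2.6
   vertex 0.2 3.7 0.6
   vertex 3.2 0.0 1.9
  endloop
 endfacet
 facet normal -0.886 -0.040 0.463
  outer loop
   vertex 1.4 0.3 2.6
   vertex 2.3 1.2 4.4
   vertex 0.2 3.7 0.6
  endloop
 endfacet
 facet normal 0.021 -0.898 0.439
  outer loop
   vertex 1.4 0.3 2.6
   vertex 3.2 0.0 1.9
   vertex 2.3 1.2 4.4
  endloop
 endfacet
 facet normal 0.160 0.947 0.277
  outer loop
   vertex 4.3 2.1 3.7
   vertex 4.9 2.7 1.3
   vertex 0.2 3.7 0.6
  endloop
 endfacet
 facet normal -0.145 0.788 0.599
  outer loop
   vertex 4.3 2.1 3.7
   vertex 0.2 3.7 0.6
   vertex 2.3 1.2 4.4
  endloop
 endfacet
 facet normal 0.852 -0.518 0.083
  outer loop
   vertex 4.3 2.1 3.7
   vertex 3.2 0.0 1.9
   vertex 4.9 2.7 1.3
  endloop
 endfacet
 facet normal 0.495 -0.700 0.514
  outer loop
   vertex 4.3 2.1 3.7
   vertex 2.3 1.2 4.4
   vertex 3.2 0.0 1.9
  endloop
 endfacet
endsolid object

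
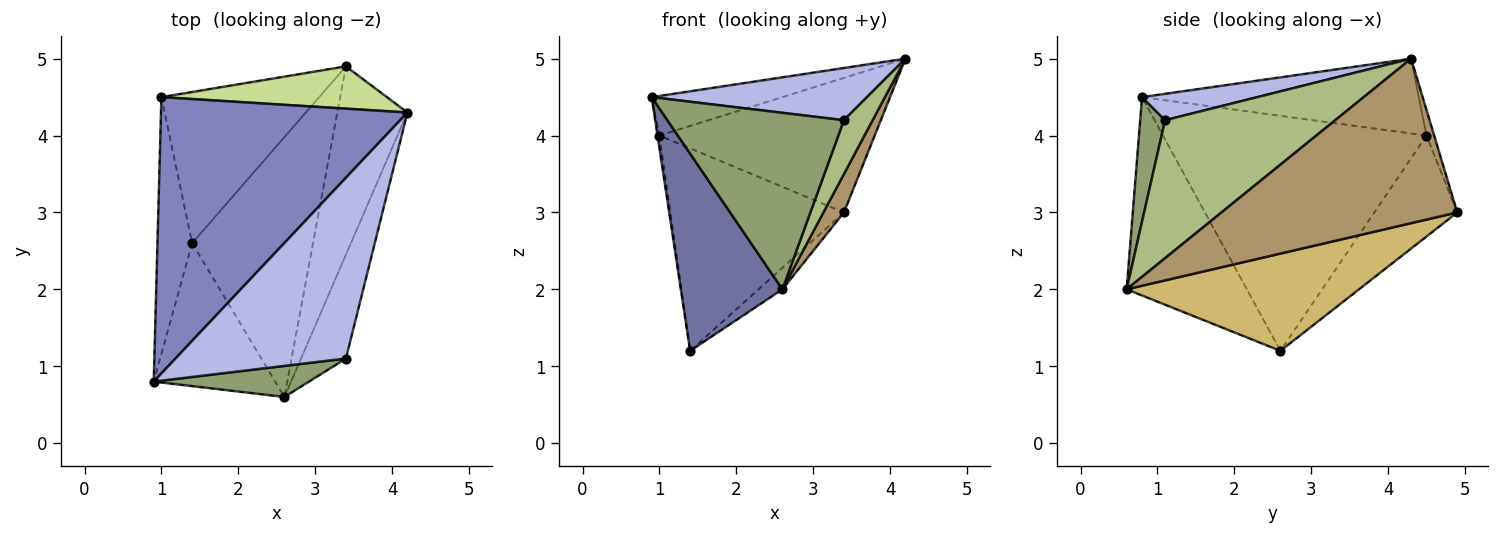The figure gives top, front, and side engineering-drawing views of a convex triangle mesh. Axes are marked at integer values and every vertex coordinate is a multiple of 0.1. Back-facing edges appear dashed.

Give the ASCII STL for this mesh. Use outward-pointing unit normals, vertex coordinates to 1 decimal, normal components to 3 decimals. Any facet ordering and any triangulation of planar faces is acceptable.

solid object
 facet normal -0.692 -0.585 -0.424
  outer loop
   vertex 1.4 2.6 1.2
   vertex 2.6 0.6 2.0
   vertex 0.9 0.8 4.5
  endloop
 endfacet
 facet normal -0.288 0.136 0.948
  outer loop
   vertex 1.0 4.5 4.0
   vertex 0.9 0.8 4.5
   vertex 4.2 4.3 5.0
  endloop
 endfacet
 facet normal -0.989 0.007 -0.146
  outer loop
   vertex 1.0 4.5 4.0
   vertex 1.4 2.6 1.2
   vertex 0.9 0.8 4.5
  endloop
 endfacet
 facet normal 0.147 -0.274 0.950
  outer loop
   vertex 3.4 1.1 4.2
   vertex 4.2 4.3 5.0
   vertex 0.9 0.8 4.5
  endloop
 endfacet
 facet normal 0.138 -0.975 0.172
  outer loop
   vertex 3.4 1.1 4.2
   vertex 0.9 0.8 4.5
   vertex 2.6 0.6 2.0
  endloop
 endfacet
 facet normal 0.939 -0.158 -0.305
  outer loop
   vertex 3.4 1.1 4.2
   vertex 2.6 0.6 2.0
   vertex 4.2 4.3 5.0
  endloop
 endfacet
 facet normal -0.034 0.953 0.300
  outer loop
   vertex 3.4 4.9 3.0
   vertex 1.0 4.5 4.0
   vertex 4.2 4.3 5.0
  endloop
 endfacet
 facet normal -0.358 0.748 -0.559
  outer loop
   vertex 3.4 4.9 3.0
   vertex 1.4 2.6 1.2
   vertex 1.0 4.5 4.0
  endloop
 endfacet
 facet normal 0.917 -0.080 -0.391
  outer loop
   vertex 3.4 4.9 3.0
   vertex 4.2 4.3 5.0
   vertex 2.6 0.6 2.0
  endloop
 endfacet
 facet normal 0.626 0.064 -0.777
  outer loop
   vertex 3.4 4.9 3.0
   vertex 2.6 0.6 2.0
   vertex 1.4 2.6 1.2
  endloop
 endfacet
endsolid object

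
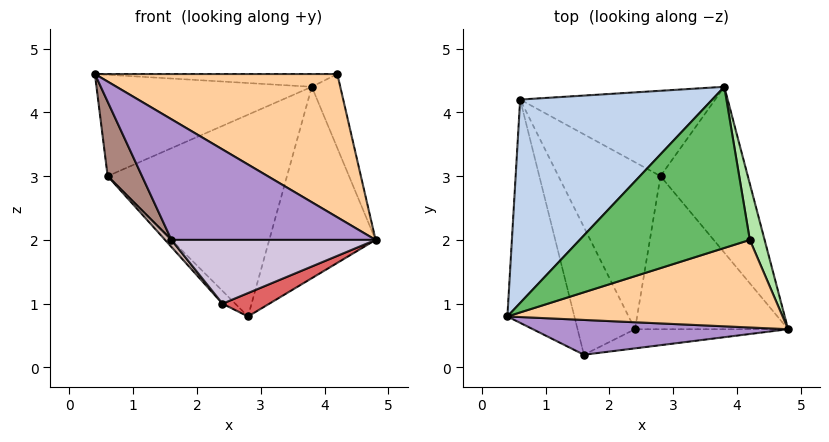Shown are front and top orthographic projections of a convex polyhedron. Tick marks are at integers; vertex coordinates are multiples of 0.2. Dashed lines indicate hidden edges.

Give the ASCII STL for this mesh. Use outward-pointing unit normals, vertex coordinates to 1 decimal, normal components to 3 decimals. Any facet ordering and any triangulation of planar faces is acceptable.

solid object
 facet normal 0.793 0.461 -0.399
  outer loop
   vertex 2.8 3.0 0.8
   vertex 3.8 4.4 4.4
   vertex 4.8 0.6 2.0
  endloop
 endfacet
 facet normal -0.387 0.411 0.825
  outer loop
   vertex 0.6 4.2 3.0
   vertex 0.4 0.8 4.6
   vertex 3.8 4.4 4.4
  endloop
 endfacet
 facet normal 0.112 0.915 -0.387
  outer loop
   vertex 0.6 4.2 3.0
   vertex 3.8 4.4 4.4
   vertex 2.8 3.0 0.8
  endloop
 endfacet
 facet normal 0.260 -0.824 0.504
  outer loop
   vertex 4.2 2.0 4.6
   vertex 0.4 0.8 4.6
   vertex 4.8 0.6 2.0
  endloop
 endfacet
 facet normal -0.025 0.079 0.997
  outer loop
   vertex 4.2 2.0 4.6
   vertex 3.8 4.4 4.4
   vertex 0.4 0.8 4.6
  endloop
 endfacet
 facet normal 0.976 0.174 0.132
  outer loop
   vertex 4.2 2.0 4.6
   vertex 4.8 0.6 2.0
   vertex 3.8 4.4 4.4
  endloop
 endfacet
 facet normal 0.381 -0.140 -0.914
  outer loop
   vertex 2.4 0.6 1.0
   vertex 2.8 3.0 0.8
   vertex 4.8 0.6 2.0
  endloop
 endfacet
 facet normal -0.691 0.055 -0.721
  outer loop
   vertex 2.4 0.6 1.0
   vertex 0.6 4.2 3.0
   vertex 2.8 3.0 0.8
  endloop
 endfacet
 facet normal 0.119 -0.954 0.275
  outer loop
   vertex 1.6 0.2 2.0
   vertex 4.8 0.6 2.0
   vertex 0.4 0.8 4.6
  endloop
 endfacet
 facet normal 0.119 -0.951 -0.285
  outer loop
   vertex 1.6 0.2 2.0
   vertex 2.4 0.6 1.0
   vertex 4.8 0.6 2.0
  endloop
 endfacet
 facet normal -0.911 -0.130 -0.391
  outer loop
   vertex 1.6 0.2 2.0
   vertex 0.4 0.8 4.6
   vertex 0.6 4.2 3.0
  endloop
 endfacet
 facet normal -0.773 -0.035 -0.633
  outer loop
   vertex 1.6 0.2 2.0
   vertex 0.6 4.2 3.0
   vertex 2.4 0.6 1.0
  endloop
 endfacet
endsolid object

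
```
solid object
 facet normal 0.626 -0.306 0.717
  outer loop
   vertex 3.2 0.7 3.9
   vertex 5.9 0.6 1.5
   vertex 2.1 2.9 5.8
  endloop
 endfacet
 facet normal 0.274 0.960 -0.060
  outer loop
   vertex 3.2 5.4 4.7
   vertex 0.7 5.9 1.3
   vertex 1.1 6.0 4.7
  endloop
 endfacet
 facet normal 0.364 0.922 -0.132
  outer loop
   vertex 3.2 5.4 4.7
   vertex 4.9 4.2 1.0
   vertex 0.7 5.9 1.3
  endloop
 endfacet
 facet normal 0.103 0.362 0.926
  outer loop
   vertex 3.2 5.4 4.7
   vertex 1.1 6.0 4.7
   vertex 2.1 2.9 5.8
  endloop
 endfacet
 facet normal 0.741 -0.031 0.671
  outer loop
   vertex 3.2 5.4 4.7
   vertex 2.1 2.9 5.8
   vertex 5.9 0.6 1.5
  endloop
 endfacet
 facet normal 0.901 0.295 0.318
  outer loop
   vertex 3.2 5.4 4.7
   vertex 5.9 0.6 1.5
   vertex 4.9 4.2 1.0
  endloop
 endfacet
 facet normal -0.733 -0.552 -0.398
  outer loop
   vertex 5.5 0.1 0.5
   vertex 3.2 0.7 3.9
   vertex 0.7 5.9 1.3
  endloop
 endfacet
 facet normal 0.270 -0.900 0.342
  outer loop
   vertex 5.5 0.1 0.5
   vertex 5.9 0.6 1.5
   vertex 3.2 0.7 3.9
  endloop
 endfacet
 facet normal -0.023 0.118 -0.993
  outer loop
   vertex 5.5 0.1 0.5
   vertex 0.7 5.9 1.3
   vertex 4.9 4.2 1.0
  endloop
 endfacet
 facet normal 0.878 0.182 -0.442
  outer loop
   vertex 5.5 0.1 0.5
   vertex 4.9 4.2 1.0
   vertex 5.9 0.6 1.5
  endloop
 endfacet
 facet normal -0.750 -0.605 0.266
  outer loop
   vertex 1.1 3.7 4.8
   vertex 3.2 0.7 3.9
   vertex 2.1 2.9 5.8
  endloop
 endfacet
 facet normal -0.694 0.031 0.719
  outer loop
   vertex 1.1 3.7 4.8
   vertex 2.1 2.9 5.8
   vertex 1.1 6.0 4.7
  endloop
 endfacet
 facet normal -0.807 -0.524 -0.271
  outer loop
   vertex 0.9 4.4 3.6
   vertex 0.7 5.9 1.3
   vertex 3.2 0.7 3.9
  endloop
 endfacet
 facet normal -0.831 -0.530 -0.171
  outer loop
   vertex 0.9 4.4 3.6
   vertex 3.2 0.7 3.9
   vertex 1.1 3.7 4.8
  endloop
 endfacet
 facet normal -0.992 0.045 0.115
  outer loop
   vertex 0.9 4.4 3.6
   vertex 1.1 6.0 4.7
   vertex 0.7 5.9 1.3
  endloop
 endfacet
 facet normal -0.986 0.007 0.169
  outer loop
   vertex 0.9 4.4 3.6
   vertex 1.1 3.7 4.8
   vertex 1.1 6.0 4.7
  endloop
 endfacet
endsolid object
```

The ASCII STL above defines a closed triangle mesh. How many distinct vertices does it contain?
10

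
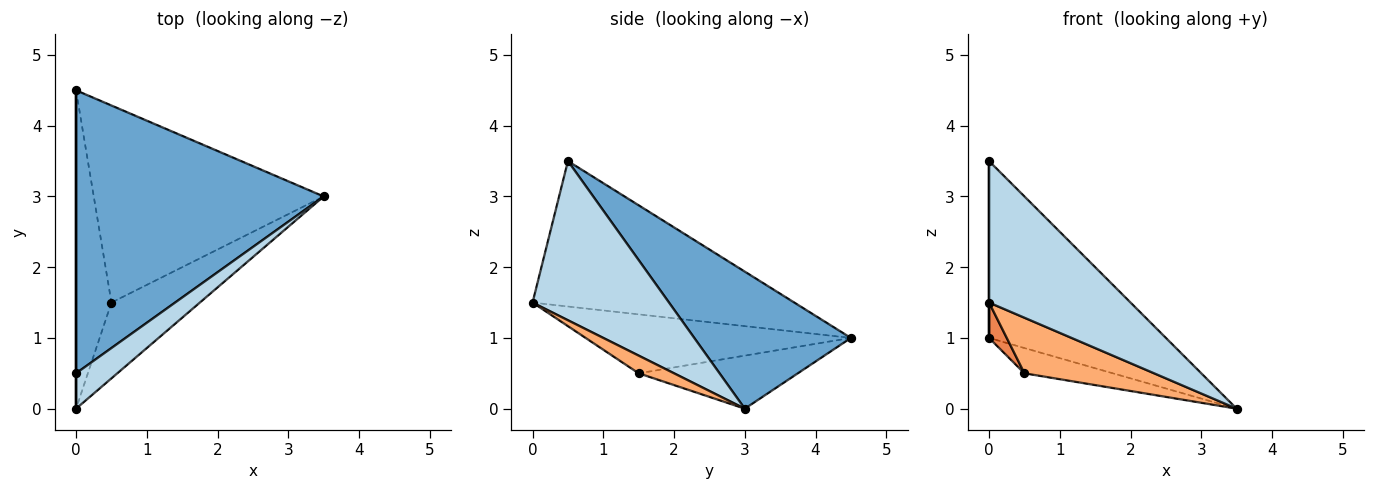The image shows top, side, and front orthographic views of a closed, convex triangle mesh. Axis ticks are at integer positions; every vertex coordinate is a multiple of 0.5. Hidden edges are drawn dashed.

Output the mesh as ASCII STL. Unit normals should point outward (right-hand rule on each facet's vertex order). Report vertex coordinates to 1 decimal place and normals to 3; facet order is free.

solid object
 facet normal 0.425 0.480 0.768
  outer loop
   vertex 0.0 0.5 3.5
   vertex 3.5 3.0 0.0
   vertex 0.0 4.5 1.0
  endloop
 endfacet
 facet normal -1.000 0.000 0.000
  outer loop
   vertex 0.0 0.5 3.5
   vertex 0.0 4.5 1.0
   vertex 0.0 0.0 1.5
  endloop
 endfacet
 facet normal 0.683 -0.708 0.177
  outer loop
   vertex 0.0 0.5 3.5
   vertex 0.0 0.0 1.5
   vertex 3.5 3.0 0.0
  endloop
 endfacet
 facet normal -0.223 0.124 -0.967
  outer loop
   vertex 0.5 1.5 0.5
   vertex 0.0 4.5 1.0
   vertex 3.5 3.0 0.0
  endloop
 endfacet
 facet normal -0.856 -0.057 -0.514
  outer loop
   vertex 0.5 1.5 0.5
   vertex 0.0 0.0 1.5
   vertex 0.0 4.5 1.0
  endloop
 endfacet
 facet normal 0.159 -0.584 -0.796
  outer loop
   vertex 0.5 1.5 0.5
   vertex 3.5 3.0 0.0
   vertex 0.0 0.0 1.5
  endloop
 endfacet
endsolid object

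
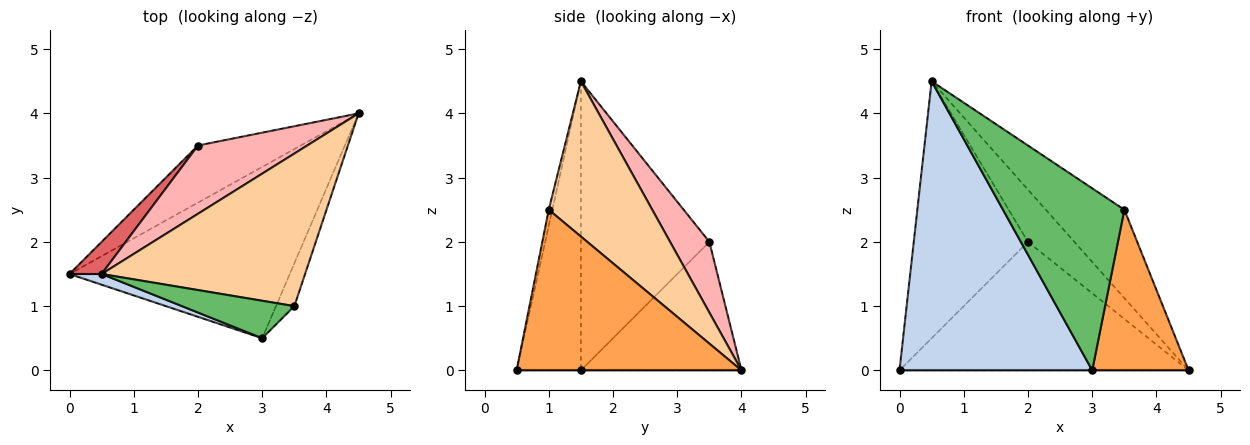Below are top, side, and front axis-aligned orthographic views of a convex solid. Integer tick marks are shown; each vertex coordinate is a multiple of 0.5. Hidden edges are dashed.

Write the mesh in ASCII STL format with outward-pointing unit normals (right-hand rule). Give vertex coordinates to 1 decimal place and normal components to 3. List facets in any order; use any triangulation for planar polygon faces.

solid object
 facet normal 0.000 0.000 -1.000
  outer loop
   vertex 3.0 0.5 0.0
   vertex 0.0 1.5 0.0
   vertex 4.5 4.0 0.0
  endloop
 endfacet
 facet normal -0.316 -0.948 0.035
  outer loop
   vertex 0.5 1.5 4.5
   vertex 0.0 1.5 0.0
   vertex 3.0 0.5 0.0
  endloop
 endfacet
 facet normal 0.914 -0.392 -0.104
  outer loop
   vertex 3.5 1.0 2.5
   vertex 3.0 0.5 0.0
   vertex 4.5 4.0 0.0
  endloop
 endfacet
 facet normal 0.551 0.418 0.722
  outer loop
   vertex 3.5 1.0 2.5
   vertex 4.5 4.0 0.0
   vertex 0.5 1.5 4.5
  endloop
 endfacet
 facet normal -0.029 -0.979 0.202
  outer loop
   vertex 3.5 1.0 2.5
   vertex 0.5 1.5 4.5
   vertex 3.0 0.5 0.0
  endloop
 endfacet
 facet normal -0.453 0.815 -0.362
  outer loop
   vertex 2.0 3.5 2.0
   vertex 4.5 4.0 0.0
   vertex 0.0 1.5 0.0
  endloop
 endfacet
 facet normal -0.745 0.662 0.083
  outer loop
   vertex 2.0 3.5 2.0
   vertex 0.0 1.5 0.0
   vertex 0.5 1.5 4.5
  endloop
 endfacet
 facet normal 0.457 0.540 0.706
  outer loop
   vertex 2.0 3.5 2.0
   vertex 0.5 1.5 4.5
   vertex 4.5 4.0 0.0
  endloop
 endfacet
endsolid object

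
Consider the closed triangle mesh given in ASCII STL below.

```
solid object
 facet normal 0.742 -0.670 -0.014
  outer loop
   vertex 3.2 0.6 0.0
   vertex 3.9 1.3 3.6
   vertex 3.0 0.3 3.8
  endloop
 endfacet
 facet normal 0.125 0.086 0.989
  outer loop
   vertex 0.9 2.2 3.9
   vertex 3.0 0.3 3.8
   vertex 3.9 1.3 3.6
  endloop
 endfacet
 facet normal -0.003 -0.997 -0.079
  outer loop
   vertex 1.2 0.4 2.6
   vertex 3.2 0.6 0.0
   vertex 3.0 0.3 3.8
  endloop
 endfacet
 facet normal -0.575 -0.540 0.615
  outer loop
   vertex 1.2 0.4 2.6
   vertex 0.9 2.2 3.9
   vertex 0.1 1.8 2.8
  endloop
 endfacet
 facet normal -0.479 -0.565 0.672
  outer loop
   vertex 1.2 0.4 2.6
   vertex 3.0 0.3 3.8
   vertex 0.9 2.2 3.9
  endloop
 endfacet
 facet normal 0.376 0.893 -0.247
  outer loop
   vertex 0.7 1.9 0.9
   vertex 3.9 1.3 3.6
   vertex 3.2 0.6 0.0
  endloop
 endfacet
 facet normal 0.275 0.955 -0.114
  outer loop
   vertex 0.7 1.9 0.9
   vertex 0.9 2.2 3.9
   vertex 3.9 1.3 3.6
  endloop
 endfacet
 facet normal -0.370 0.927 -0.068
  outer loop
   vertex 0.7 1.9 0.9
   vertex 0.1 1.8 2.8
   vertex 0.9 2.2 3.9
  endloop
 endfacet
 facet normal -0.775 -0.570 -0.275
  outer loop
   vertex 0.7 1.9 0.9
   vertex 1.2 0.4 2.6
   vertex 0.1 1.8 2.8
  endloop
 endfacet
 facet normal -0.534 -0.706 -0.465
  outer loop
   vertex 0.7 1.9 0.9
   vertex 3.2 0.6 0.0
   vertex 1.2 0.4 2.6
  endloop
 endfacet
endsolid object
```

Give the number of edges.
15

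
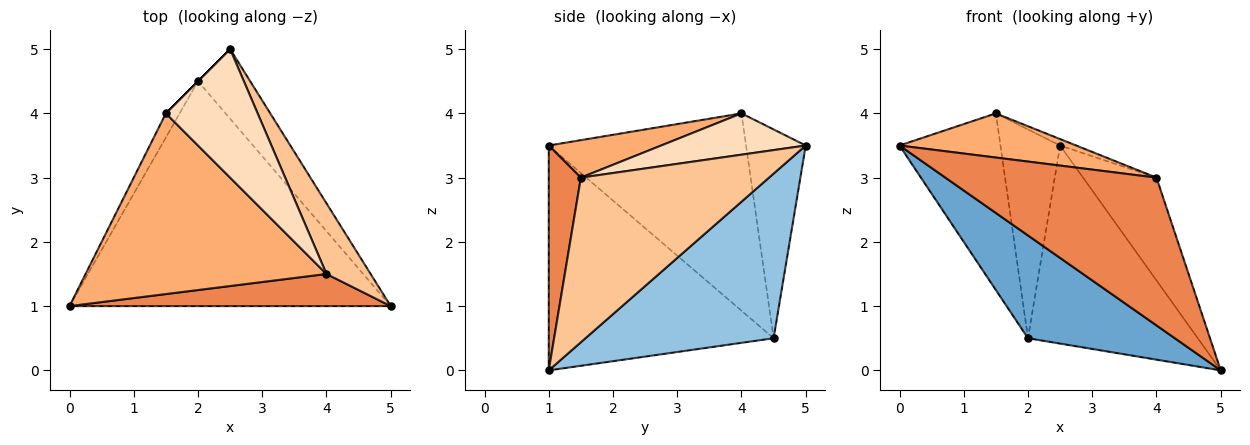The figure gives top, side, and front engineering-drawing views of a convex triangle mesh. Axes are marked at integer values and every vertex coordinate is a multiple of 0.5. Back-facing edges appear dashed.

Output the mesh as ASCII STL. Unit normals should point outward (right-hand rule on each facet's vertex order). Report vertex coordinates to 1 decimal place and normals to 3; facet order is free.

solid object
 facet normal -0.537 -0.351 -0.767
  outer loop
   vertex 2.0 4.5 0.5
   vertex 5.0 1.0 0.0
   vertex 0.0 1.0 3.5
  endloop
 endfacet
 facet normal 0.723 0.652 -0.229
  outer loop
   vertex 2.0 4.5 0.5
   vertex 2.5 5.0 3.5
   vertex 5.0 1.0 0.0
  endloop
 endfacet
 facet normal -0.889 0.455 -0.062
  outer loop
   vertex 2.0 4.5 0.5
   vertex 0.0 1.0 3.5
   vertex 1.5 4.0 4.0
  endloop
 endfacet
 facet normal -0.707 0.707 0.000
  outer loop
   vertex 2.0 4.5 0.5
   vertex 1.5 4.0 4.0
   vertex 2.5 5.0 3.5
  endloop
 endfacet
 facet normal 0.147 -0.967 0.210
  outer loop
   vertex 4.0 1.5 3.0
   vertex 0.0 1.0 3.5
   vertex 5.0 1.0 0.0
  endloop
 endfacet
 facet normal 0.149 -0.235 0.960
  outer loop
   vertex 4.0 1.5 3.0
   vertex 1.5 4.0 4.0
   vertex 0.0 1.0 3.5
  endloop
 endfacet
 facet normal 0.904 0.353 0.242
  outer loop
   vertex 4.0 1.5 3.0
   vertex 5.0 1.0 0.0
   vertex 2.5 5.0 3.5
  endloop
 endfacet
 facet normal 0.410 0.046 0.911
  outer loop
   vertex 4.0 1.5 3.0
   vertex 2.5 5.0 3.5
   vertex 1.5 4.0 4.0
  endloop
 endfacet
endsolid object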